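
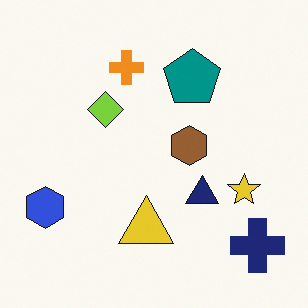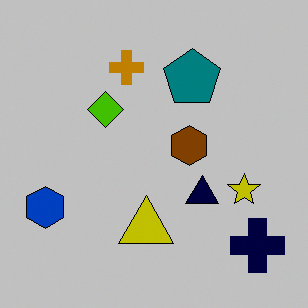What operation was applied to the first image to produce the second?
Aggressively posterized.

Each flat color has snapped to a coarser quantized level — most visibly, the near-white background has dropped to a flat grey.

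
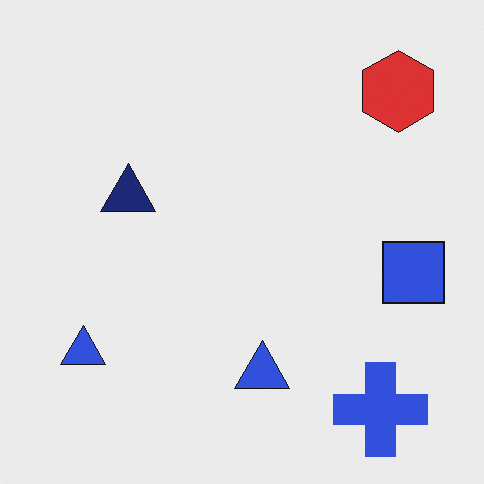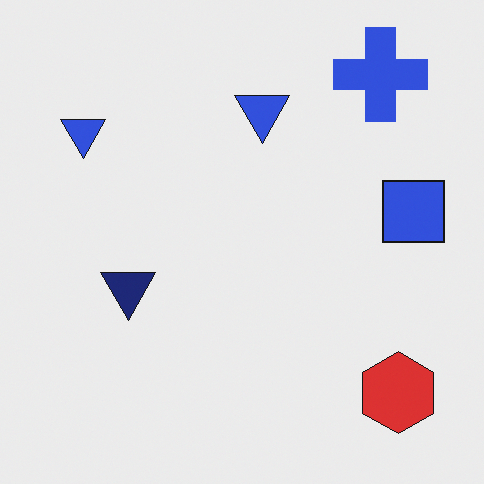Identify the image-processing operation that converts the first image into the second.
The second image is the first flipped vertically (top ↔ bottom).

The blue cross is in the bottom-right of the first image and the top-right of the second — shapes on opposite sides of the horizontal midline have swapped in a mirror flip.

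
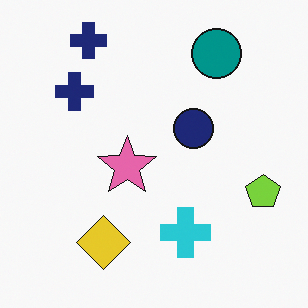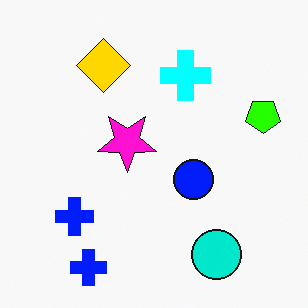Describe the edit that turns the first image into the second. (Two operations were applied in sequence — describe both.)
The transformation is: flipped vertically (top ↔ bottom), then made much more vivid (saturation change).

The teal circle is in the top-right of the first image and the bottom-right of the second — shapes on opposite sides of the horizontal midline have swapped in a mirror flip. All colors are more vivid — a global saturation change.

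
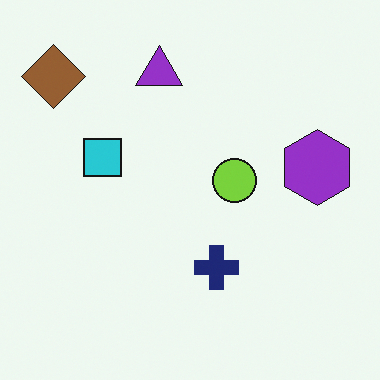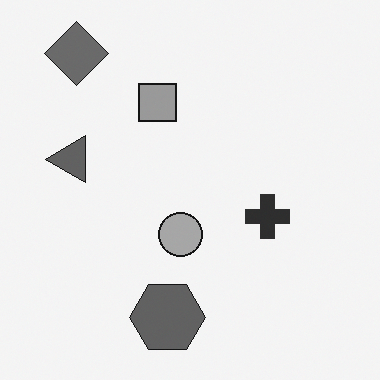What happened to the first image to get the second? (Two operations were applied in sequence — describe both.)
The second image is the first transposed (reflected across the top-left ↔ bottom-right diagonal), then converted to grayscale.

Shapes have swapped their row and column positions — what was in the top-right is now in the bottom-left — a diagonal reflection. All color is removed — every shape is now a shade of grey.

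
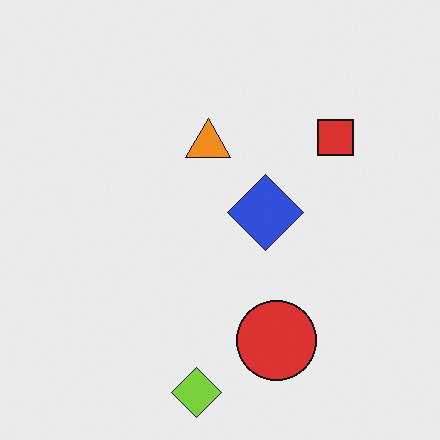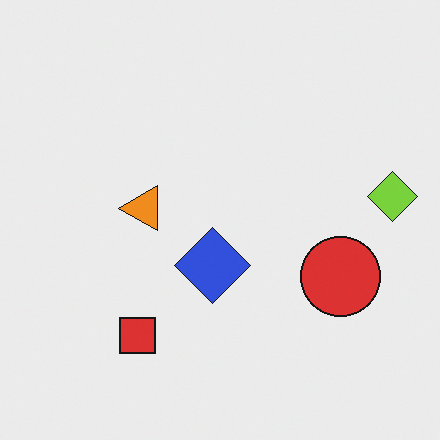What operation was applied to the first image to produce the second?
The image was transposed (reflected across the top-left ↔ bottom-right diagonal).

Shapes have swapped their row and column positions — what was in the top-right is now in the bottom-left — a diagonal reflection.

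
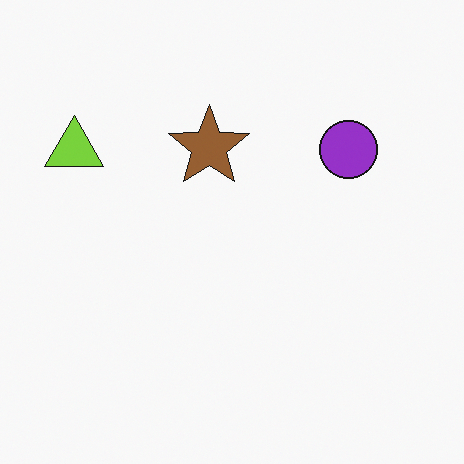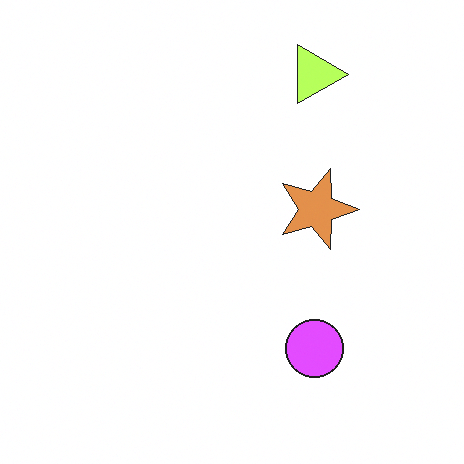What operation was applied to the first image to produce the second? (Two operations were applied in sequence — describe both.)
The image was rotated 90° clockwise, then substantially brightened.

The lime triangle sits in the top-left of the first image and the top-right of the second — consistent with a whole-image 90° clockwise rotation. Every pixel — background and shapes alike — is uniformly brightened.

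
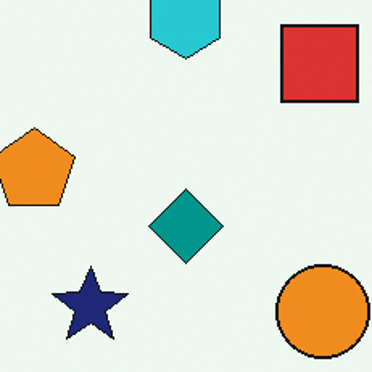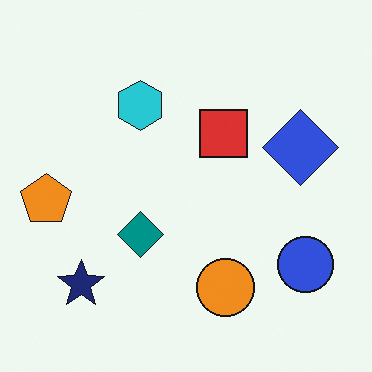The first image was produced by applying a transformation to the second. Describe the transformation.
The first image is the second cropped to a modestly smaller region and rescaled.

The visible shapes are larger and the field of view is narrower; shapes near the original edges may be partly or wholly outside the frame — a crop-and-rescale.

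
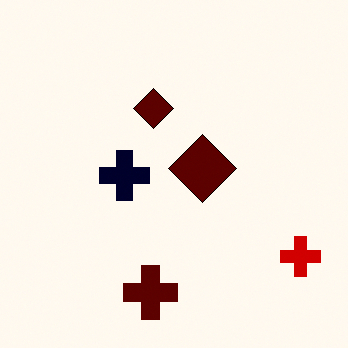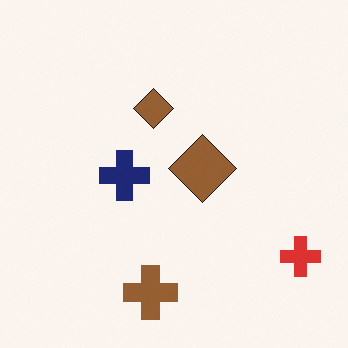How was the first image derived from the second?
The transformation is: boosted in contrast.

Tones are pushed away from mid-grey across the whole image — a global contrast change.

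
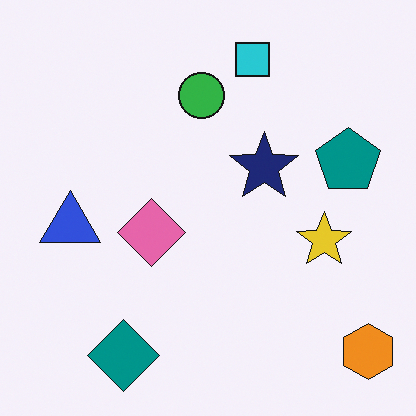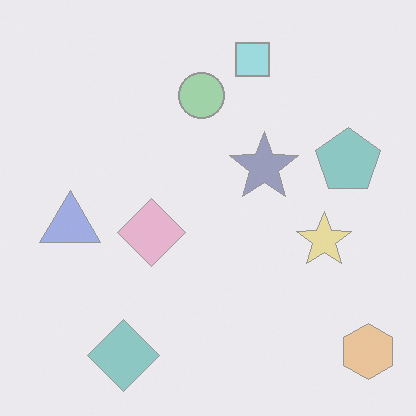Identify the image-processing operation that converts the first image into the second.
This is the original image washed out (contrast reduced).

Tones are pushed toward mid-grey across the whole image — a global contrast change.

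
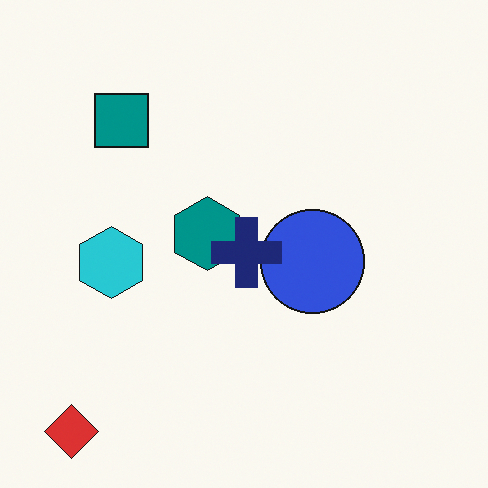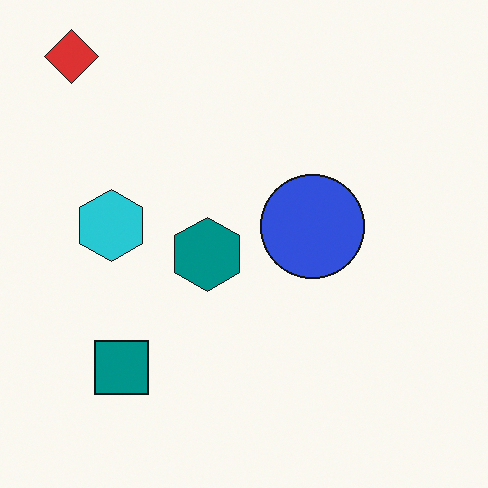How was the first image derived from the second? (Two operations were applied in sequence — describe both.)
The first image is the second flipped vertically (top ↔ bottom), then overlaid with an additional navy cross.

The red diamond is in the top-left of the second image and the bottom-left of the first — shapes on opposite sides of the horizontal midline have swapped in a mirror flip. A navy cross appears in the first image that is absent from the second.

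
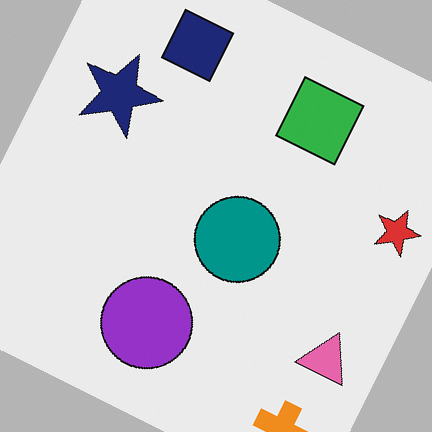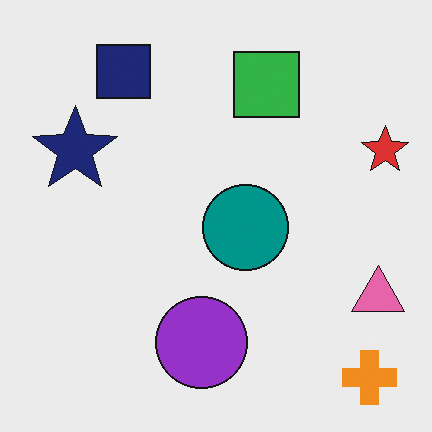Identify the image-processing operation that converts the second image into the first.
Rotated clockwise by a clearly visible amount.

Every shape is tilted by the same angle and the image corners show triangular fill wedges — a whole-image rotation by a non-right angle.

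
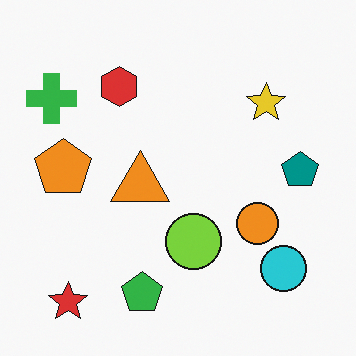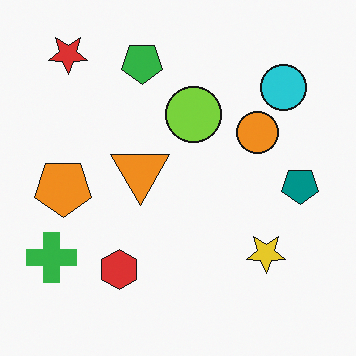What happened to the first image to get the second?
Flipped vertically (top ↔ bottom).

The red star is in the bottom-left of the first image and the top-left of the second — shapes on opposite sides of the horizontal midline have swapped in a mirror flip.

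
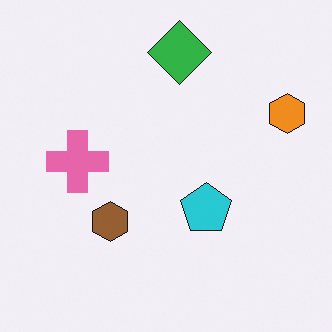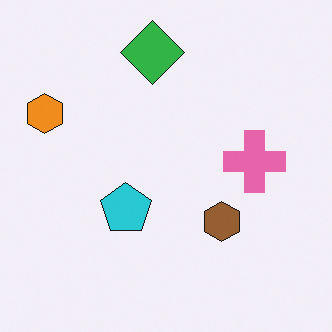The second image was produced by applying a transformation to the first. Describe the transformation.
The second image is the first flipped horizontally (left ↔ right).

The orange hexagon is in the right of the first image and the left of the second — shapes on opposite sides of the vertical midline have swapped in a mirror flip.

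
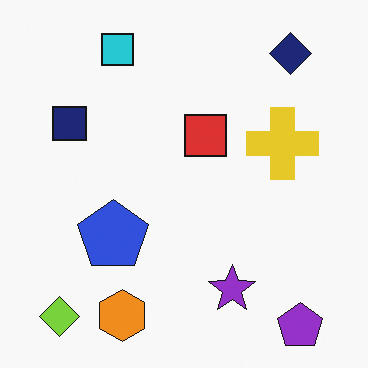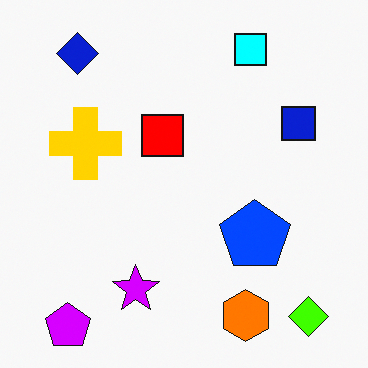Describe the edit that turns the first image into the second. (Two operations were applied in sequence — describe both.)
The second image is the first made much more vivid (saturation change), then flipped horizontally (left ↔ right).

All colors are more vivid — a global saturation change. The lime diamond is in the bottom-left of the first image and the bottom-right of the second — shapes on opposite sides of the vertical midline have swapped in a mirror flip.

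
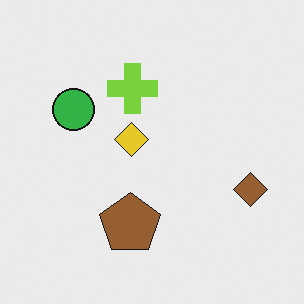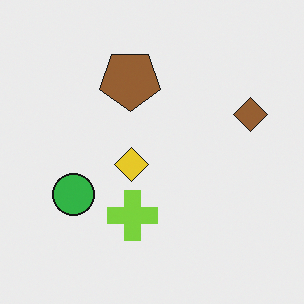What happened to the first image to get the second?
This is the original image flipped vertically (top ↔ bottom).

The brown pentagon is in the bottom of the first image and the top of the second — shapes on opposite sides of the horizontal midline have swapped in a mirror flip.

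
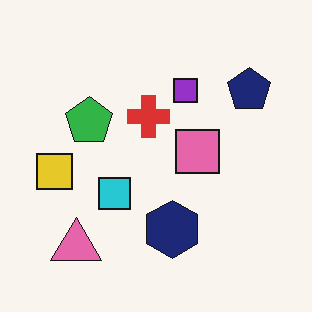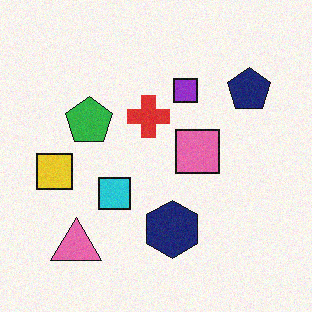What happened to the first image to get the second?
It was degraded with subtle gaussian noise.

Random speckle covers the whole image, including the flat background.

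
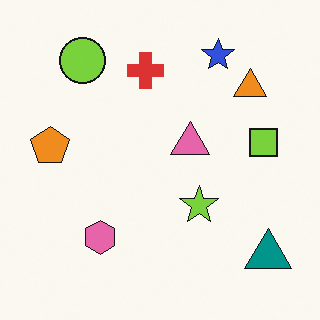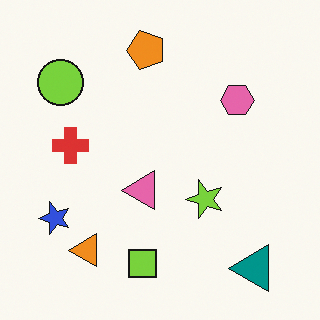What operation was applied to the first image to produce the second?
Transposed (reflected across the top-left ↔ bottom-right diagonal).

Shapes have swapped their row and column positions — what was in the top-right is now in the bottom-left — a diagonal reflection.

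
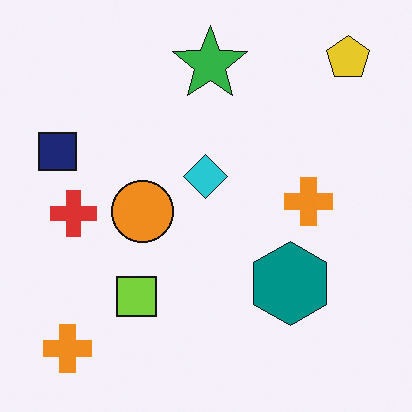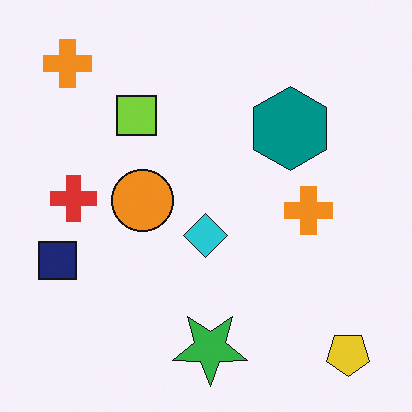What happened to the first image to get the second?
Flipped vertically (top ↔ bottom).

The yellow pentagon is in the top-right of the first image and the bottom-right of the second — shapes on opposite sides of the horizontal midline have swapped in a mirror flip.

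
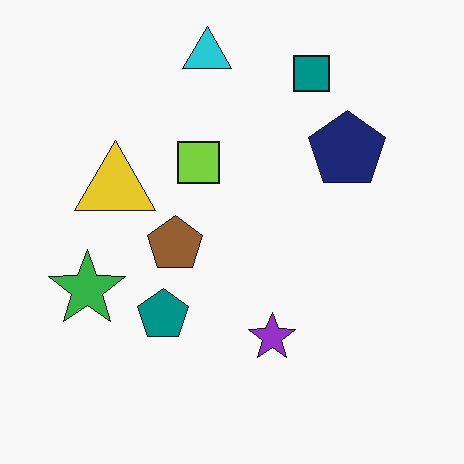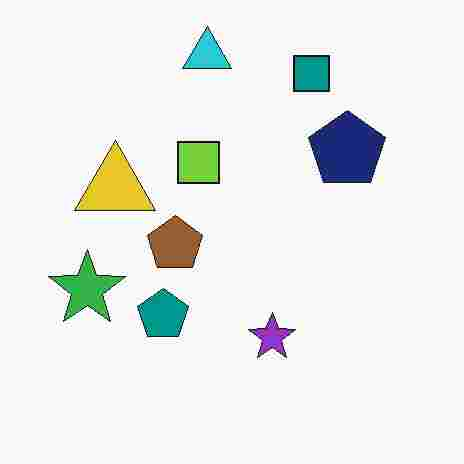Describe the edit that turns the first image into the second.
It was heavily JPEG-compressed with obvious blocking artifacts.

Blocky 8×8 compression artifacts appear around shape edges and the flat background shows ringing — characteristic JPEG degradation.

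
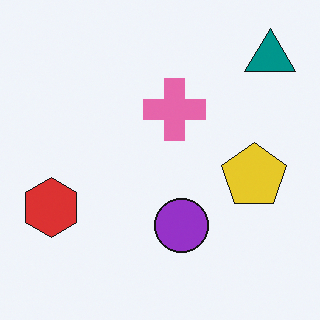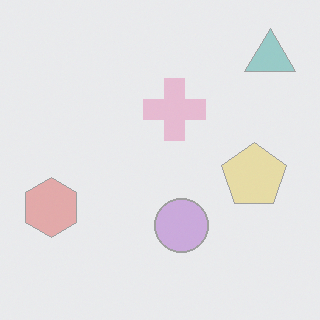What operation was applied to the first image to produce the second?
Given much lower contrast.

Tones are pushed toward mid-grey across the whole image — a global contrast change.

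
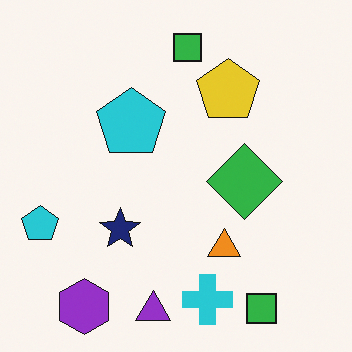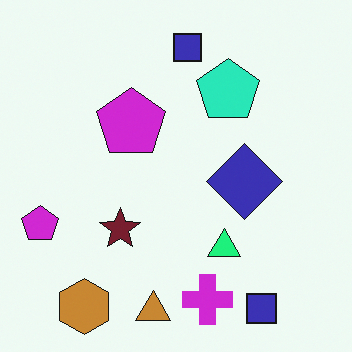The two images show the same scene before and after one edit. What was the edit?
The transformation is: hue-shifted through roughly a third of the color wheel.

Every shape's color has rotated by the same amount around the hue wheel — a uniform hue shift.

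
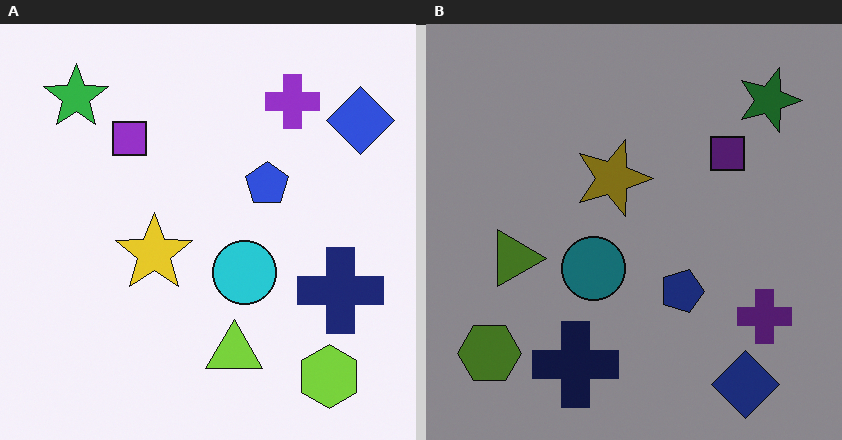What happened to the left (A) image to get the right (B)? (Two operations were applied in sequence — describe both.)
The right (B) image is the left (A) rotated 90° clockwise, then darkened a lot.

The green star sits in the top-left of the left (A) image and the top-right of the right (B) — consistent with a whole-image 90° clockwise rotation. Every pixel — background and shapes alike — is uniformly darkened.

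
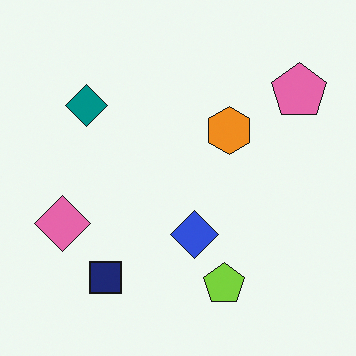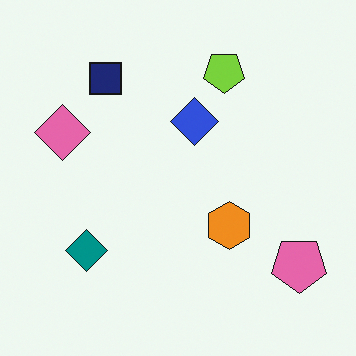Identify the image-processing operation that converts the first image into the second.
The image was flipped vertically (top ↔ bottom).

The lime pentagon is in the bottom of the first image and the top of the second — shapes on opposite sides of the horizontal midline have swapped in a mirror flip.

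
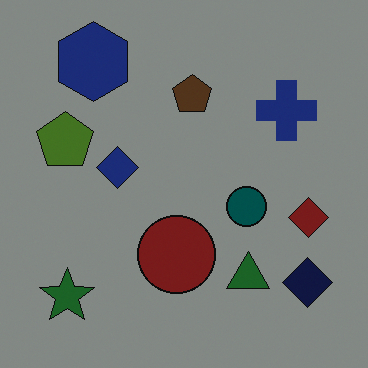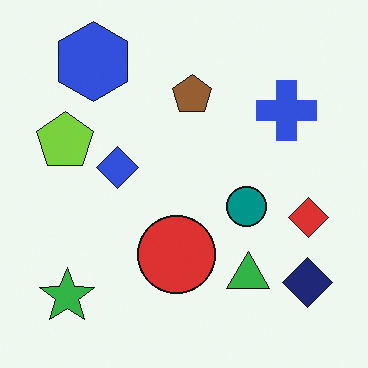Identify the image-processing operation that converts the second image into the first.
It was darkened a lot.

Every pixel — background and shapes alike — is uniformly darkened.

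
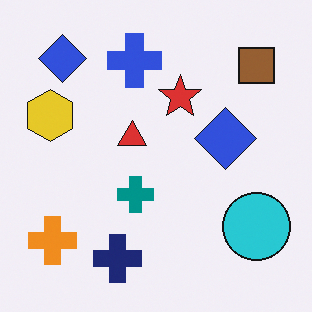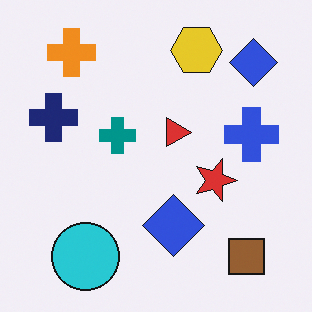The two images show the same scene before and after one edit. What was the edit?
The second image is the first rotated 90° clockwise.

The brown square sits in the top-right of the first image and the bottom-right of the second — consistent with a whole-image 90° clockwise rotation.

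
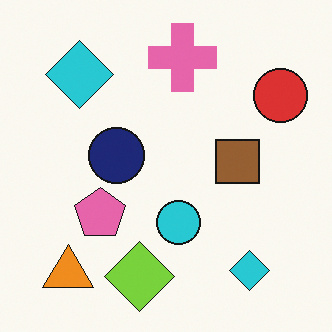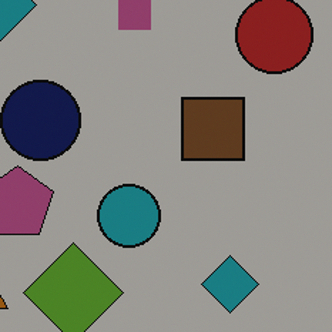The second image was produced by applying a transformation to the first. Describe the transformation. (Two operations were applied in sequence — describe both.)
It was noticeably darkened, then cropped slightly and scaled back up.

Every pixel — background and shapes alike — is uniformly darkened. The visible shapes are larger and the field of view is narrower; shapes near the original edges may be partly or wholly outside the frame — a crop-and-rescale.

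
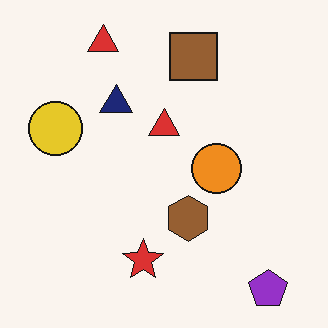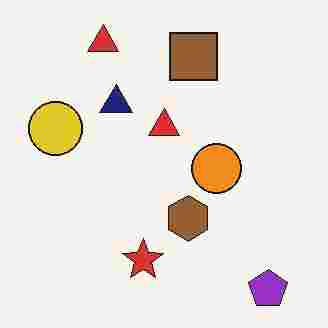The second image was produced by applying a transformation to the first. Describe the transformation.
The image was heavily JPEG-compressed with obvious blocking artifacts.

Blocky 8×8 compression artifacts appear around shape edges and the flat background shows ringing — characteristic JPEG degradation.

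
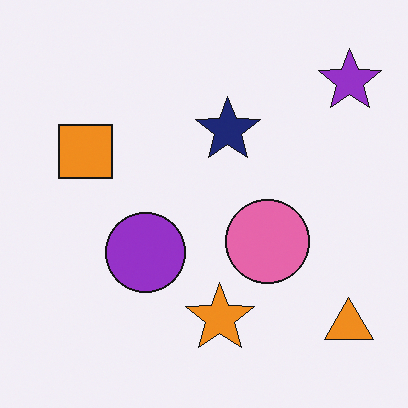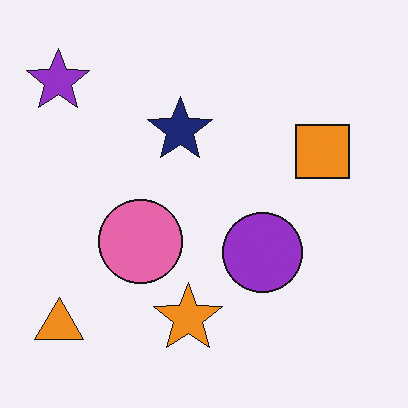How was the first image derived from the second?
It was flipped horizontally (left ↔ right).

The purple star is in the top-left of the second image and the top-right of the first — shapes on opposite sides of the vertical midline have swapped in a mirror flip.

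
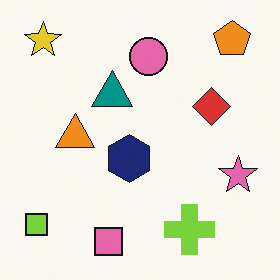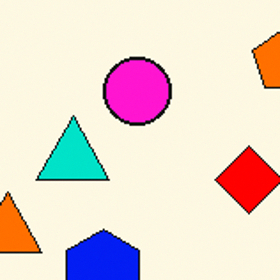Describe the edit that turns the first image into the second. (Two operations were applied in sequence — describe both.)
The image was made much more vivid (saturation change), then cropped to a noticeably smaller region and rescaled.

All colors are more vivid — a global saturation change. The visible shapes are larger and the field of view is narrower; shapes near the original edges may be partly or wholly outside the frame — a crop-and-rescale.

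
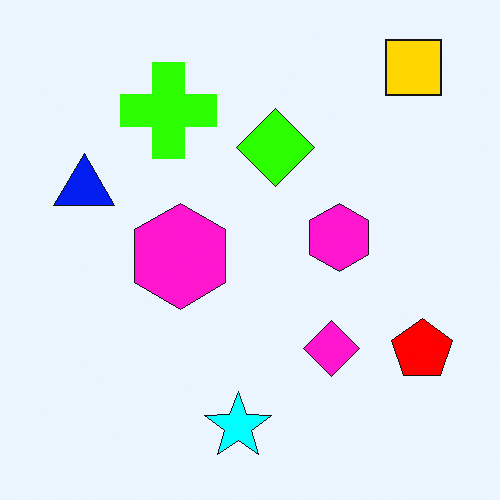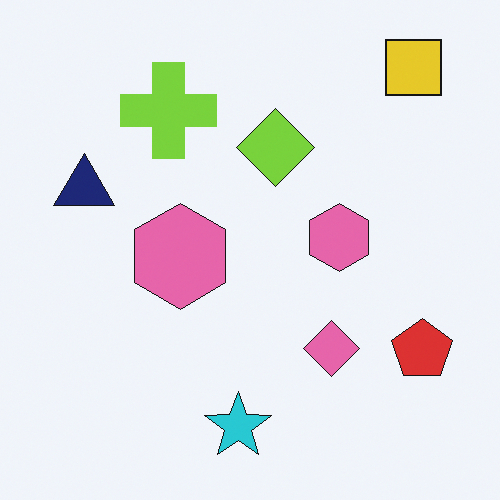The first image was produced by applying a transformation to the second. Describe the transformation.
The first image is the second made much more vivid (saturation change).

All colors are more vivid — a global saturation change.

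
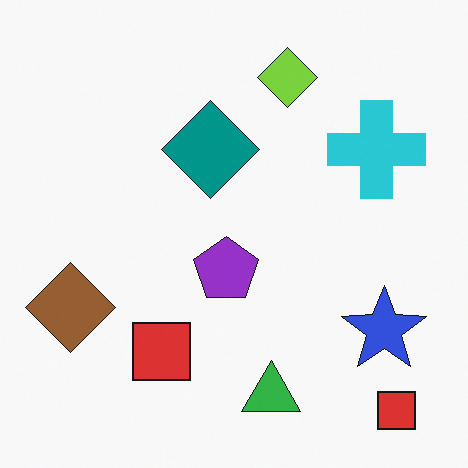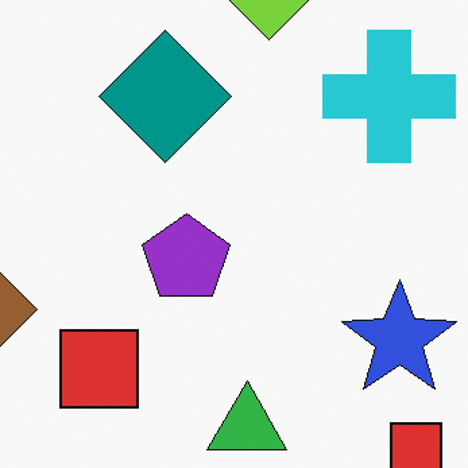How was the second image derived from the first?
The image was cropped slightly and scaled back up.

The visible shapes are larger and the field of view is narrower; shapes near the original edges may be partly or wholly outside the frame — a crop-and-rescale.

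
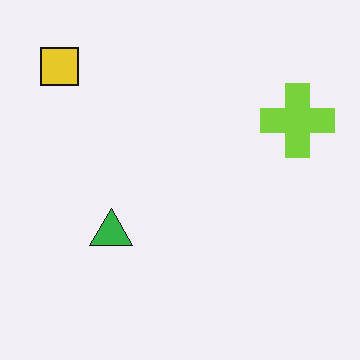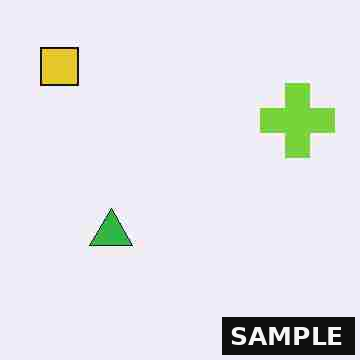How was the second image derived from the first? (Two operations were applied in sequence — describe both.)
It was heavily JPEG-compressed with obvious blocking artifacts, then watermarked with the text "SAMPLE" in the lower-right corner.

Blocky 8×8 compression artifacts appear around shape edges and the flat background shows ringing — characteristic JPEG degradation. A dark label reading "SAMPLE" appears in the lower-right corner.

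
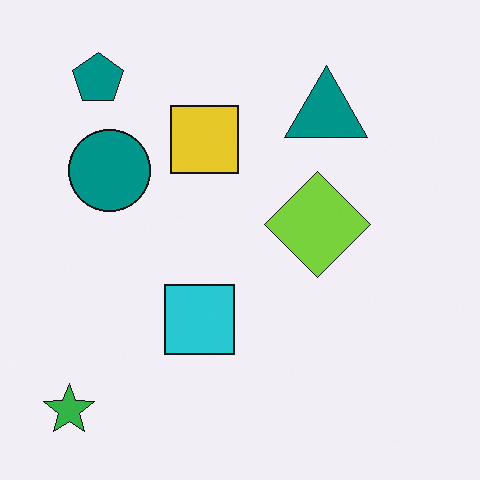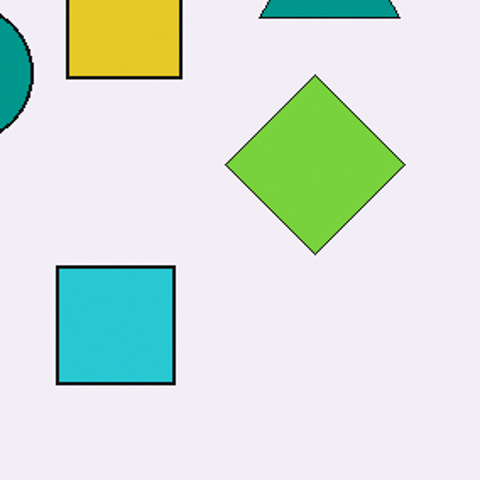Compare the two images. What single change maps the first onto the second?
This is the original image cropped tightly and scaled back up.

The visible shapes are larger and the field of view is narrower; shapes near the original edges may be partly or wholly outside the frame — a crop-and-rescale.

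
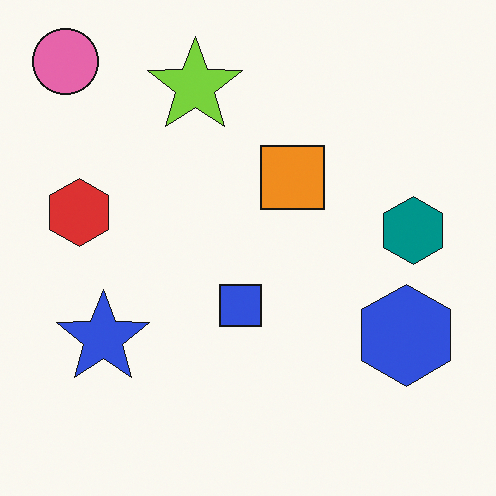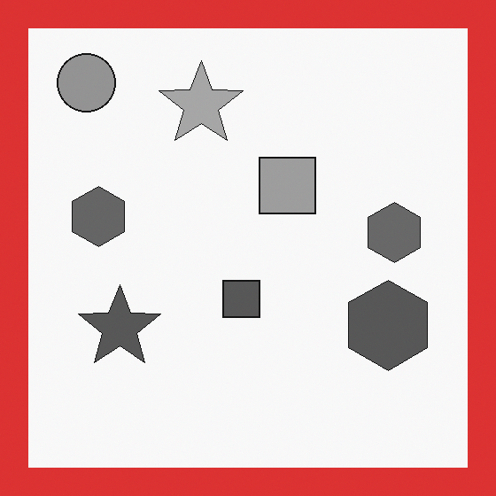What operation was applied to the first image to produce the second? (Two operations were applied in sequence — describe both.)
It was converted to grayscale, then framed with a red border.

All color is removed — every shape is now a shade of grey. A solid red frame runs around the edge of the second image, with the content slightly shrunk inside it.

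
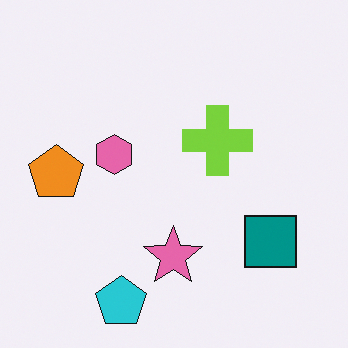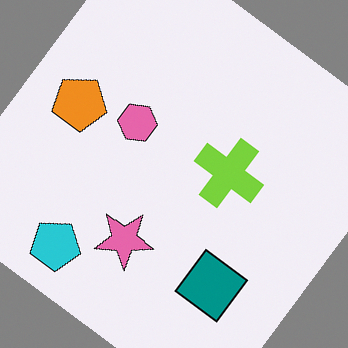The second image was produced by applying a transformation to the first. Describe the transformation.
The image was rotated clockwise by a large amount — several tens of degrees.

Every shape is tilted by the same angle and the image corners show triangular fill wedges — a whole-image rotation by a non-right angle.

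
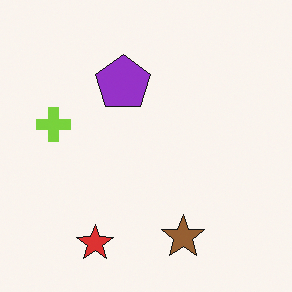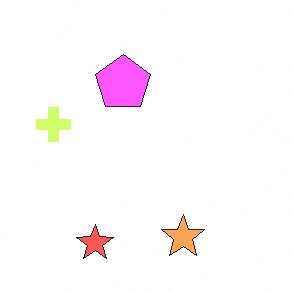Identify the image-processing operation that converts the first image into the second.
Brightened a lot.

Every pixel — background and shapes alike — is uniformly brightened.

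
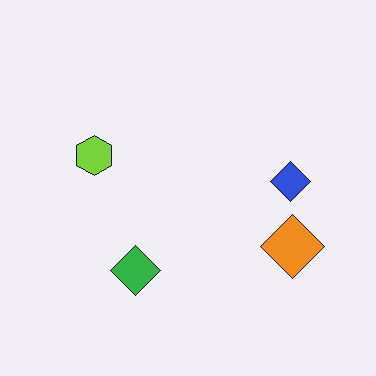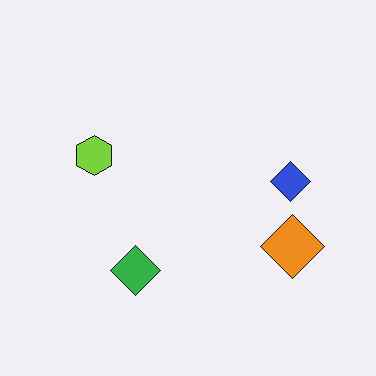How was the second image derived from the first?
The transformation is: given moderate JPEG compression.

Blocky 8×8 compression artifacts appear around shape edges and the flat background shows ringing — characteristic JPEG degradation.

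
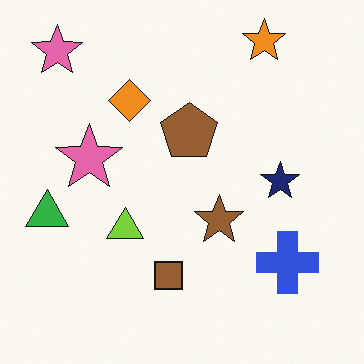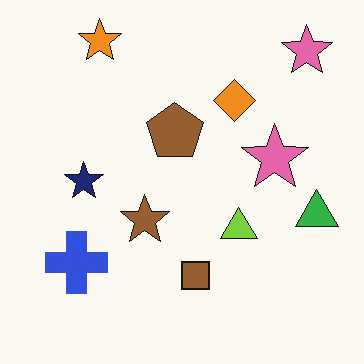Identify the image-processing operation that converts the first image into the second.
This is the original image flipped horizontally (left ↔ right).

The green triangle is in the left of the first image and the right of the second — shapes on opposite sides of the vertical midline have swapped in a mirror flip.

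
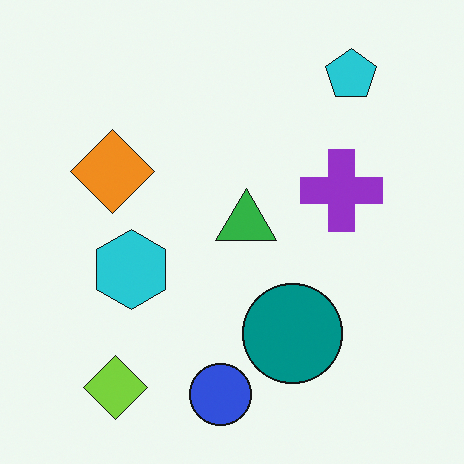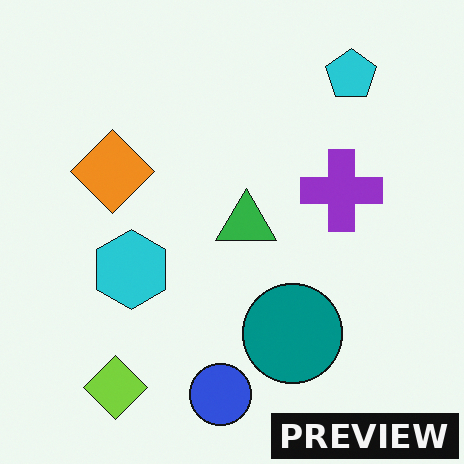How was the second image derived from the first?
The second image is the first watermarked with the text "PREVIEW" in the lower-right corner.

A dark label reading "PREVIEW" appears in the lower-right corner.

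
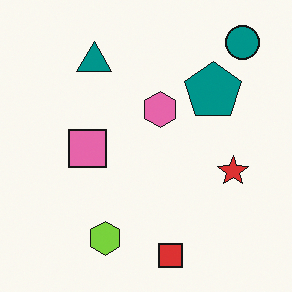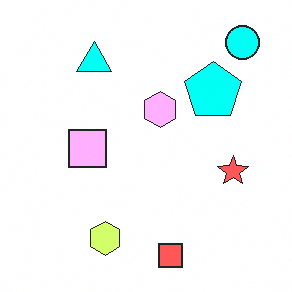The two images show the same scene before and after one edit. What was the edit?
It was noticeably brightened.

Every pixel — background and shapes alike — is uniformly brightened.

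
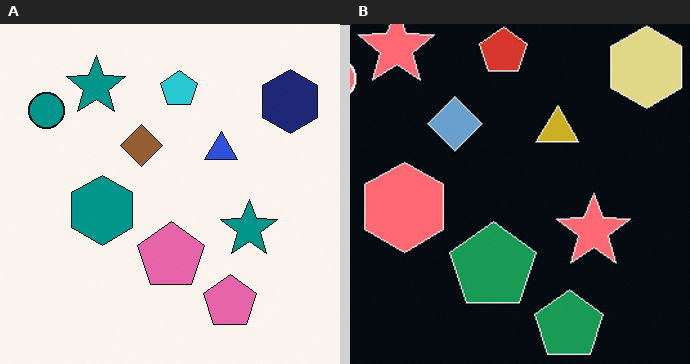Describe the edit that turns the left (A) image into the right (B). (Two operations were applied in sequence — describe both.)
The transformation is: color-inverted (negative), then cropped to a modestly smaller region and rescaled.

The light background has become dark and every shape's color is its complement — a photographic negative. The visible shapes are larger and the field of view is narrower; shapes near the original edges may be partly or wholly outside the frame — a crop-and-rescale.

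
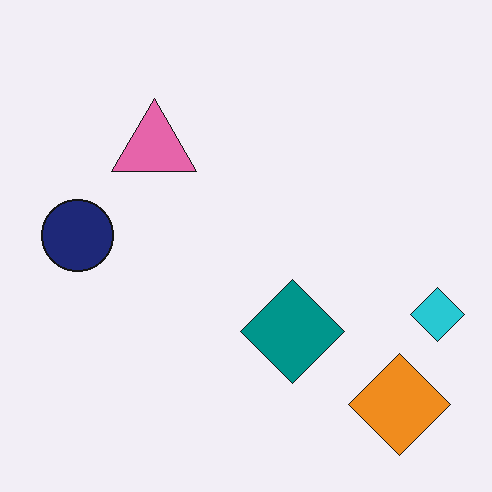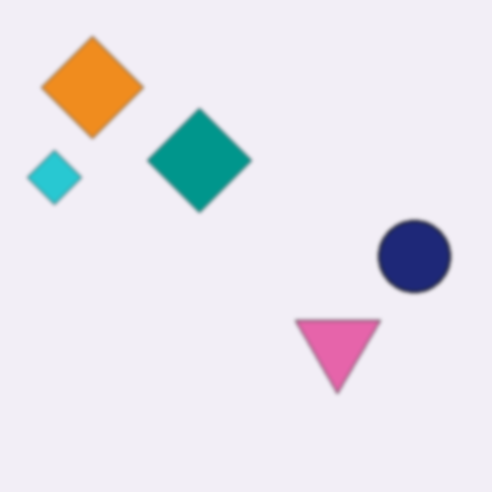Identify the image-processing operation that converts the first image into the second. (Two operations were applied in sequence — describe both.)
It was rotated 180°, then slightly softened.

The orange diamond sits in the bottom-right of the first image and the top-left of the second — consistent with a whole-image 180° rotation. Shape edges and outlines are uniformly softened across the whole image.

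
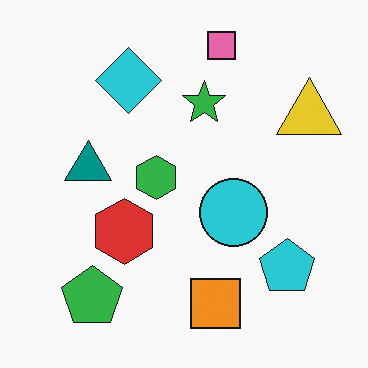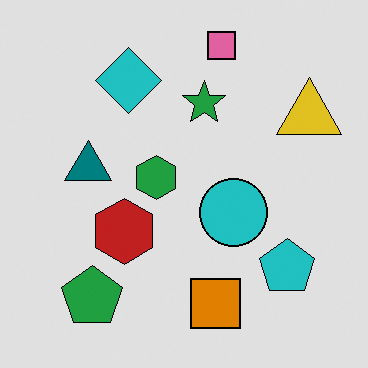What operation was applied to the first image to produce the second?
Posterized to a reduced palette.

Each flat color has snapped to a coarser quantized level — most visibly, the near-white background has dropped to a flat grey.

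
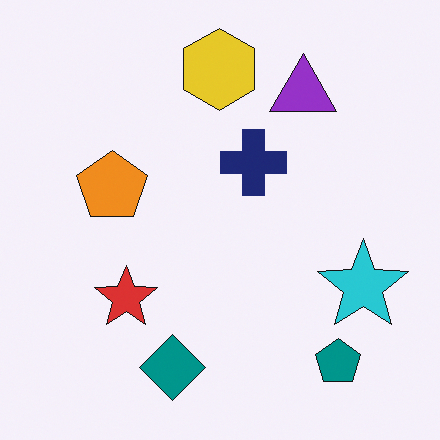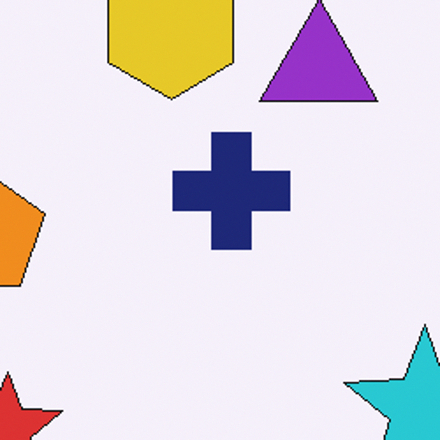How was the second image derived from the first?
The second image is the first cropped to a noticeably smaller region and rescaled.

The visible shapes are larger and the field of view is narrower; shapes near the original edges may be partly or wholly outside the frame — a crop-and-rescale.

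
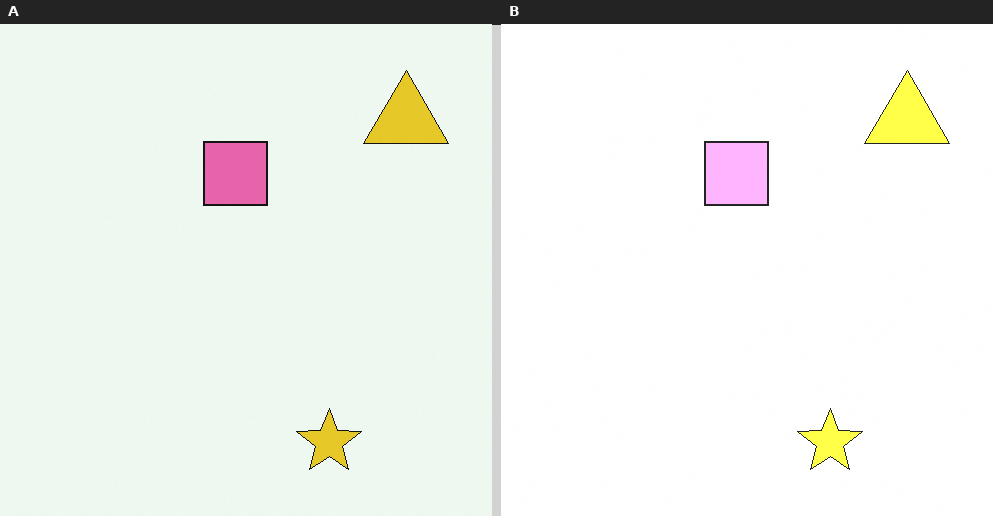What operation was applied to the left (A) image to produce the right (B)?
This is the original image substantially brightened.

Every pixel — background and shapes alike — is uniformly brightened.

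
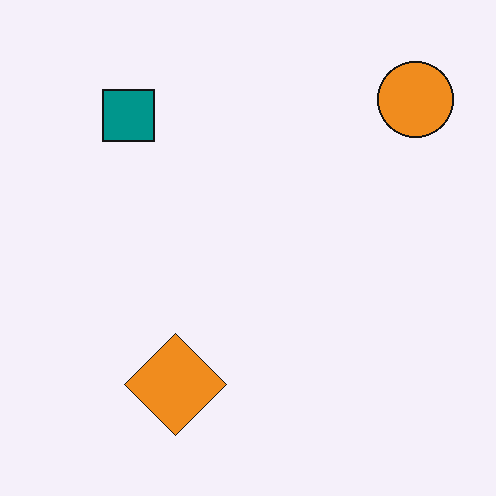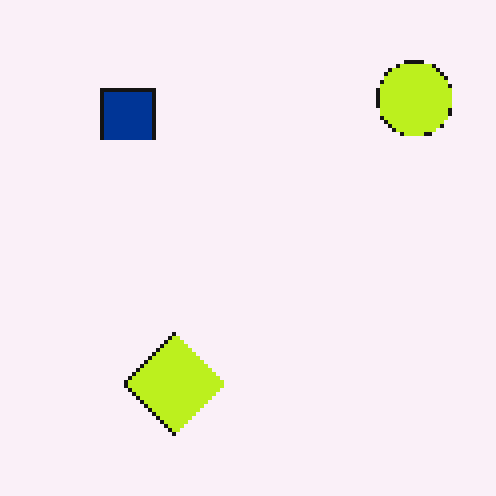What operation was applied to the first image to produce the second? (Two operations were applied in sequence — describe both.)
It was hue-shifted slightly, then mildly pixelated.

Every shape's color has rotated by the same amount around the hue wheel — a uniform hue shift. Shapes are reduced to large square blocks; fine edges and outlines are lost — a downscale-then-upscale (mosaic) effect.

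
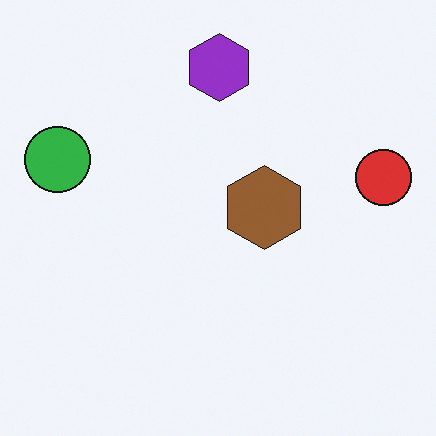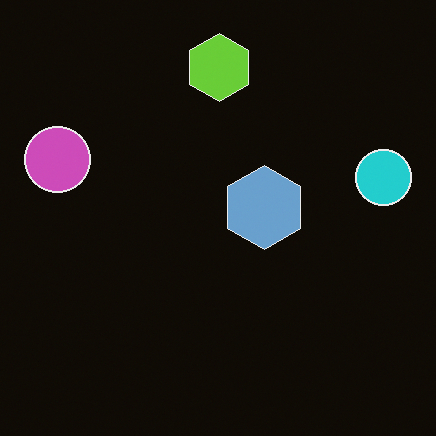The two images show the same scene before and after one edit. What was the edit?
The second image is the first color-inverted (negative).

The light background has become dark and every shape's color is its complement — a photographic negative.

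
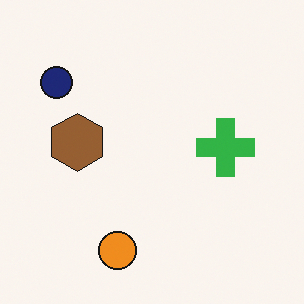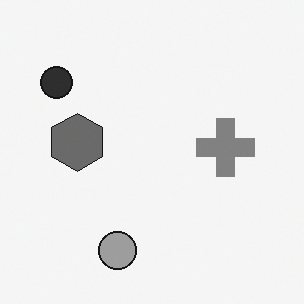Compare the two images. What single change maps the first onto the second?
The image was converted to grayscale.

All color is removed — every shape is now a shade of grey.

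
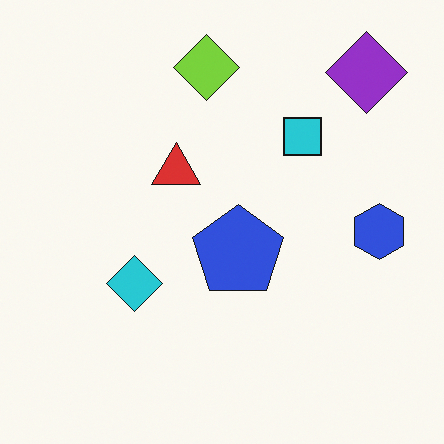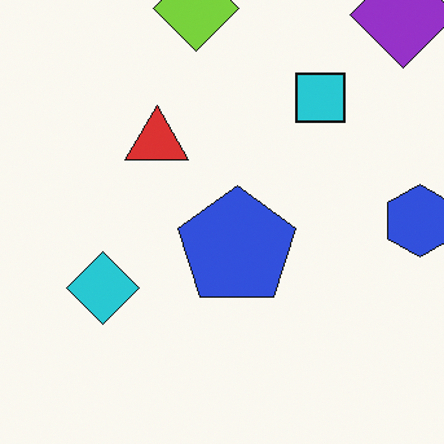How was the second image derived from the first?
It was cropped slightly and scaled back up.

The visible shapes are larger and the field of view is narrower; shapes near the original edges may be partly or wholly outside the frame — a crop-and-rescale.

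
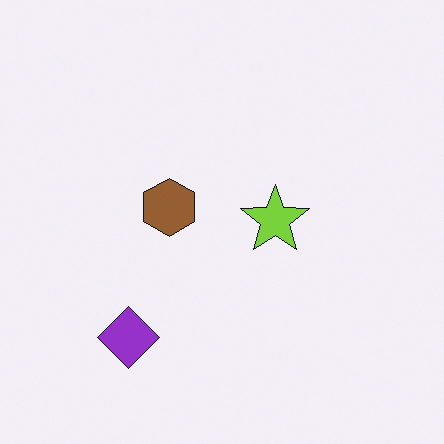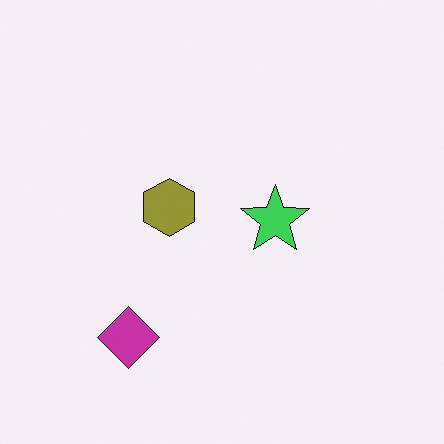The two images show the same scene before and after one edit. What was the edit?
The transformation is: hue-shifted by a small amount.

Every shape's color has rotated by the same amount around the hue wheel — a uniform hue shift.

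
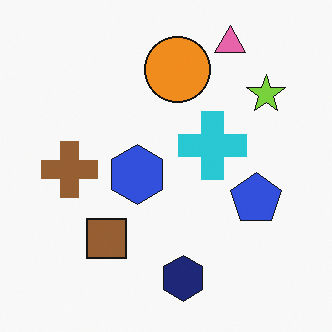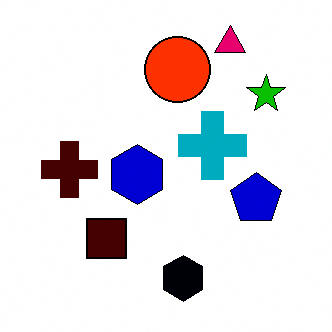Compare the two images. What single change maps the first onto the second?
The transformation is: given much higher contrast.

Tones are pushed away from mid-grey across the whole image — a global contrast change.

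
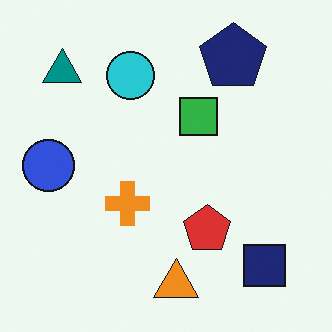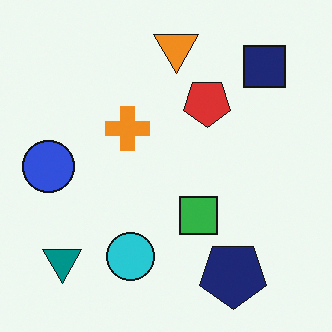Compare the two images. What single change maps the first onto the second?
This is the original image flipped vertically (top ↔ bottom).

The orange triangle is in the bottom of the first image and the top of the second — shapes on opposite sides of the horizontal midline have swapped in a mirror flip.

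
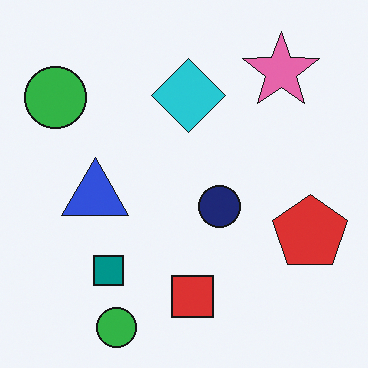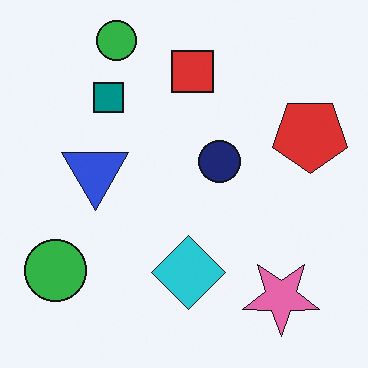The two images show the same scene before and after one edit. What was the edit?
The image was flipped vertically (top ↔ bottom).

The pink star is in the top-right of the first image and the bottom-right of the second — shapes on opposite sides of the horizontal midline have swapped in a mirror flip.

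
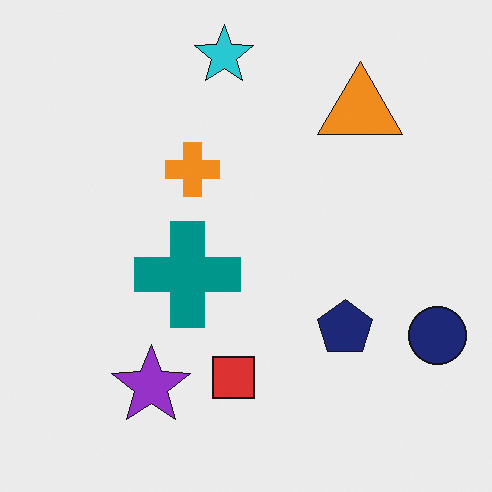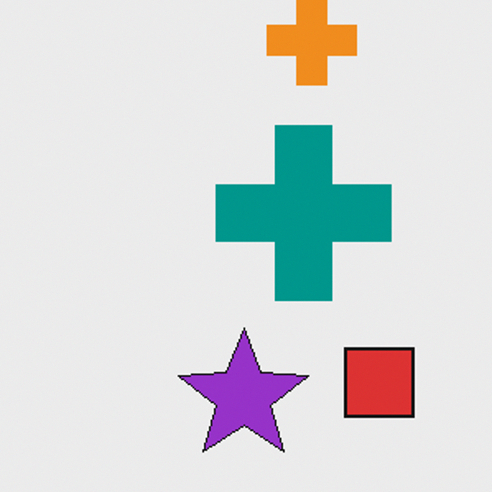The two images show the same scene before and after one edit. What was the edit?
Cropped to a noticeably smaller region and rescaled.

The visible shapes are larger and the field of view is narrower; shapes near the original edges may be partly or wholly outside the frame — a crop-and-rescale.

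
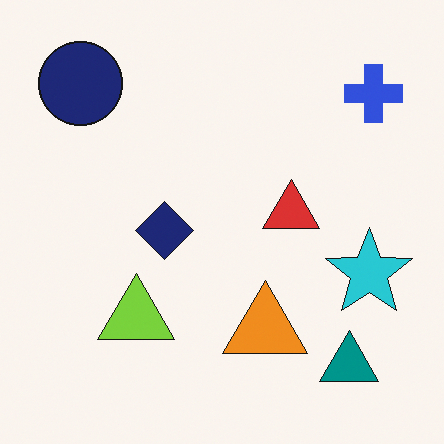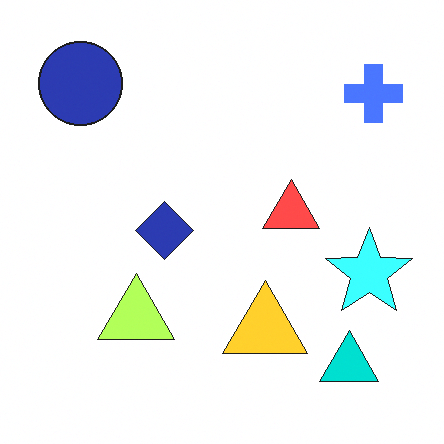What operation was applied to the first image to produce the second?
The second image is the first noticeably brightened.

Every pixel — background and shapes alike — is uniformly brightened.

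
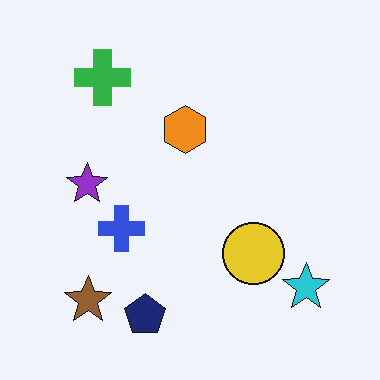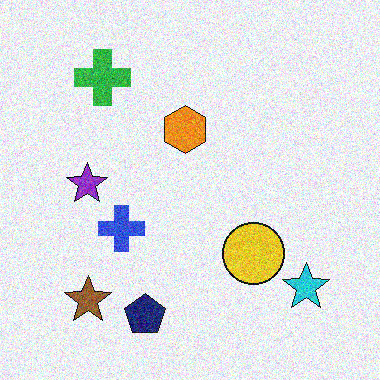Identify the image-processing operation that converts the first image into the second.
The second image is the first degraded with moderate additive noise.

Random speckle covers the whole image, including the flat background.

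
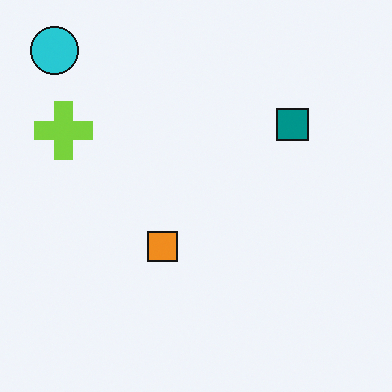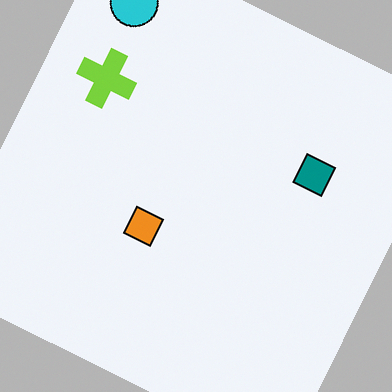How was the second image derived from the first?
The transformation is: rotated clockwise by a moderate amount.

Every shape is tilted by the same angle and the image corners show triangular fill wedges — a whole-image rotation by a non-right angle.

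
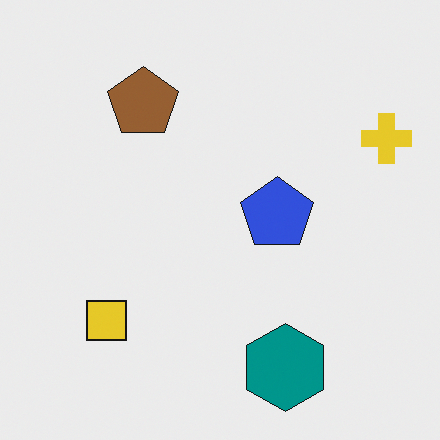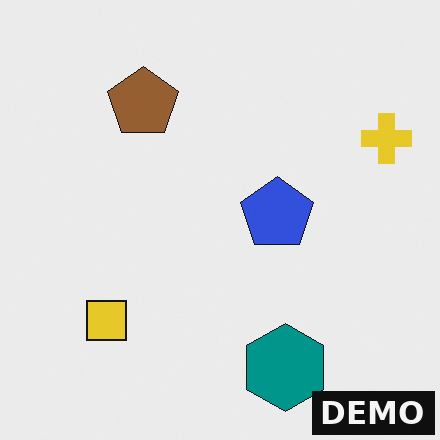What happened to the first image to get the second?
The transformation is: watermarked with the text "DEMO" in the lower-right corner.

A dark label reading "DEMO" appears in the lower-right corner.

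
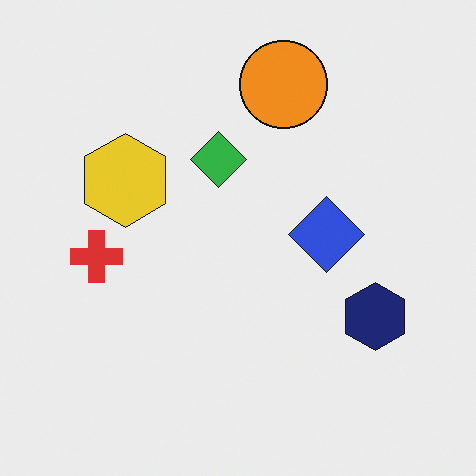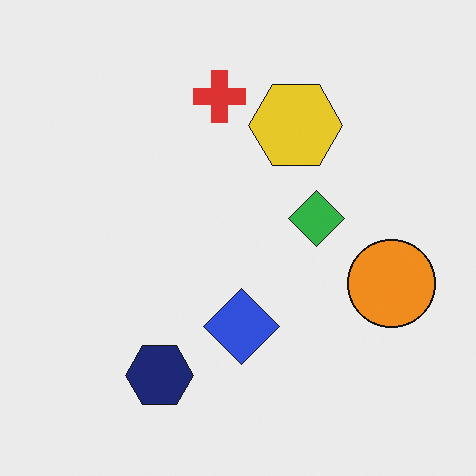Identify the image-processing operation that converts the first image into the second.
Rotated 90° clockwise.

The orange circle sits in the top of the first image and the right of the second — consistent with a whole-image 90° clockwise rotation.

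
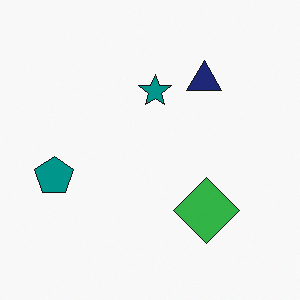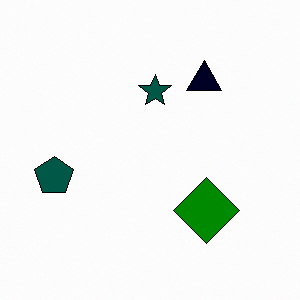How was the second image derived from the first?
Given much higher contrast.

Tones are pushed away from mid-grey across the whole image — a global contrast change.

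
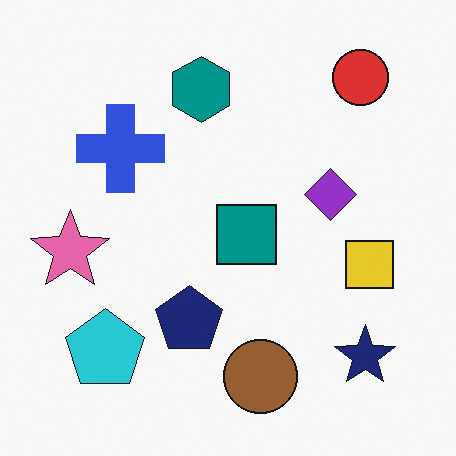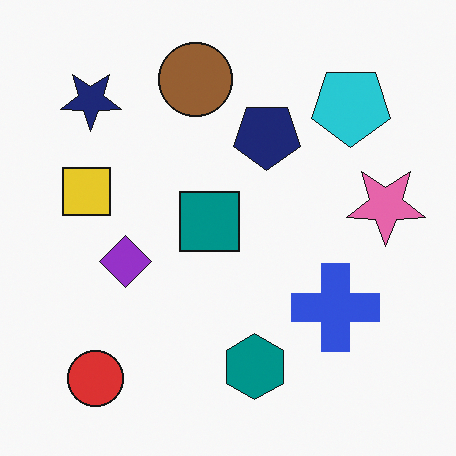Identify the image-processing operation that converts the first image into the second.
Rotated 180°.

The red circle sits in the top-right of the first image and the bottom-left of the second — consistent with a whole-image 180° rotation.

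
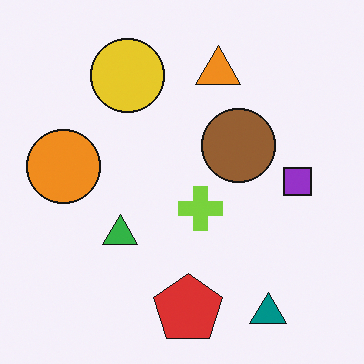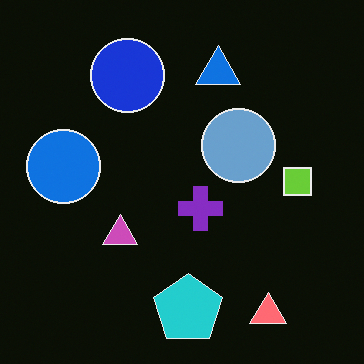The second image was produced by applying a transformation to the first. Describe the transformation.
The transformation is: color-inverted (negative).

The light background has become dark and every shape's color is its complement — a photographic negative.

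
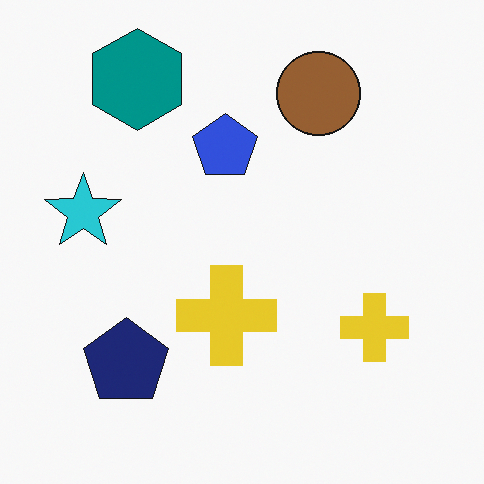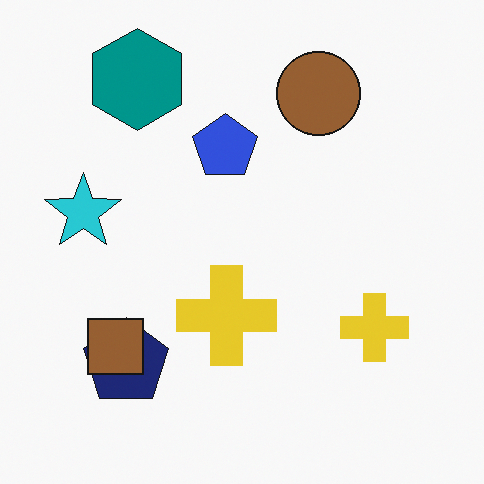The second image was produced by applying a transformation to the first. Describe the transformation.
The image was overlaid with an additional brown square.

A brown square appears in the second image that is absent from the first.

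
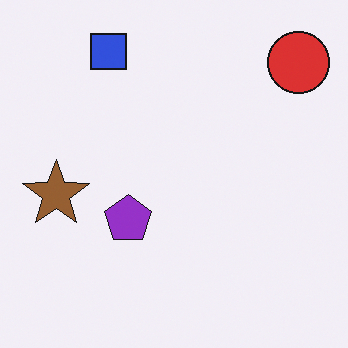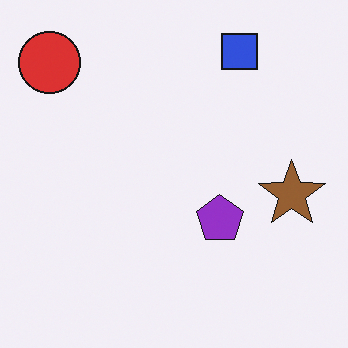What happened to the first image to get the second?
This is the original image flipped horizontally (left ↔ right).

The red circle is in the top-right of the first image and the top-left of the second — shapes on opposite sides of the vertical midline have swapped in a mirror flip.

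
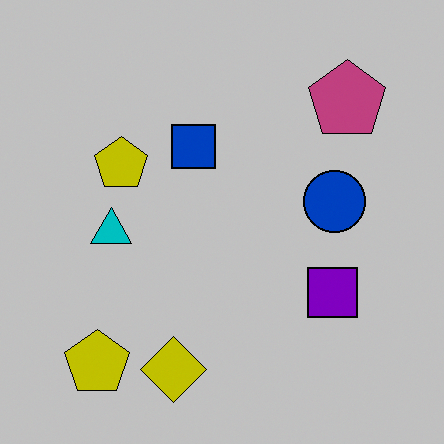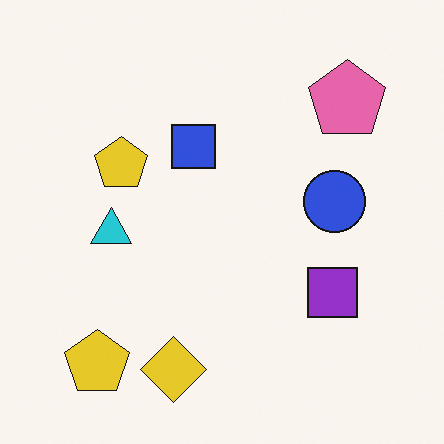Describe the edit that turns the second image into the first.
Aggressively posterized.

Each flat color has snapped to a coarser quantized level — most visibly, the near-white background has dropped to a flat grey.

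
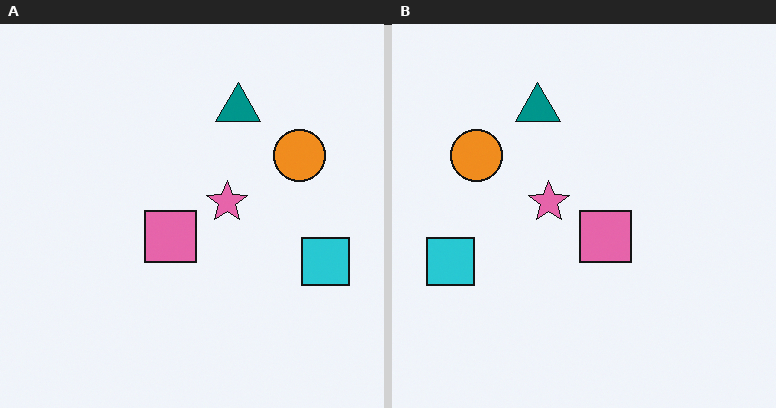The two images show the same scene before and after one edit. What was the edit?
The right (B) image is the left (A) flipped horizontally (left ↔ right).

The cyan square is in the right of the left (A) image and the left of the right (B) — shapes on opposite sides of the vertical midline have swapped in a mirror flip.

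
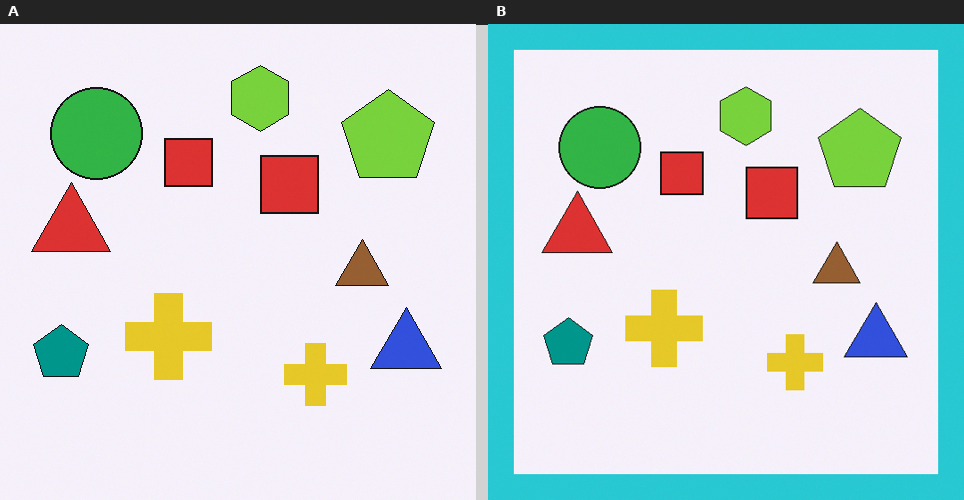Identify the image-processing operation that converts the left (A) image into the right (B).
The transformation is: framed with a cyan border.

A solid cyan frame runs around the edge of the right (B) image, with the content slightly shrunk inside it.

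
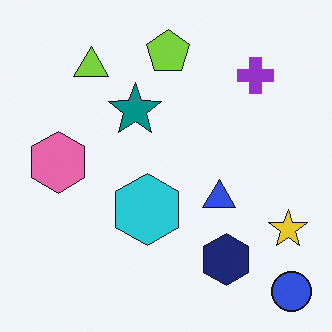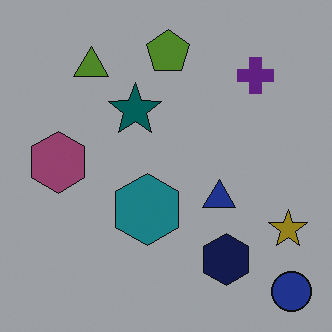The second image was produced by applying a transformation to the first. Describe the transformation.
Darkened a lot.

Every pixel — background and shapes alike — is uniformly darkened.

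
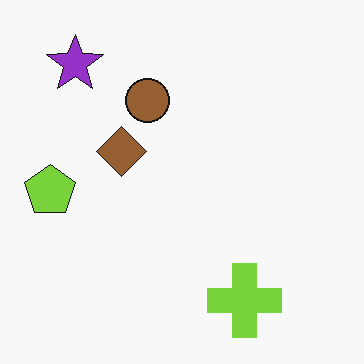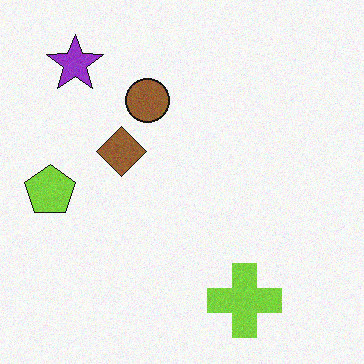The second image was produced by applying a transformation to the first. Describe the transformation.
The image was degraded with a light layer of grain.

Random speckle covers the whole image, including the flat background.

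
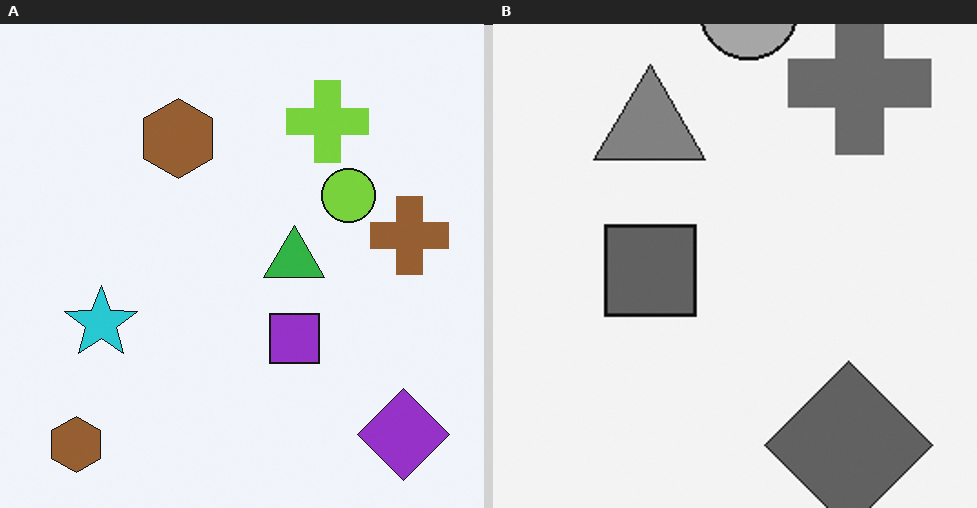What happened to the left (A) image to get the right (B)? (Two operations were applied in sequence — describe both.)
The image was converted to grayscale, then cropped to a noticeably smaller region and rescaled.

All color is removed — every shape is now a shade of grey. The visible shapes are larger and the field of view is narrower; shapes near the original edges may be partly or wholly outside the frame — a crop-and-rescale.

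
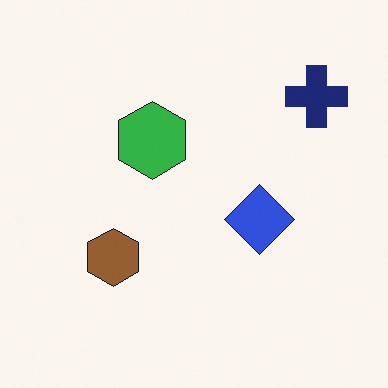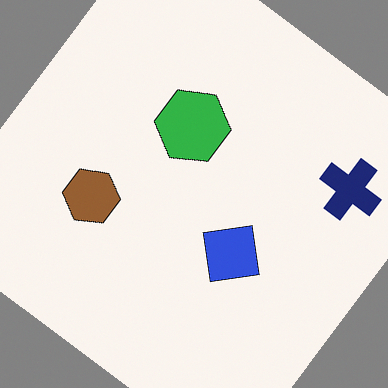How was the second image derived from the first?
This is the original image rotated clockwise by a large amount — several tens of degrees.

Every shape is tilted by the same angle and the image corners show triangular fill wedges — a whole-image rotation by a non-right angle.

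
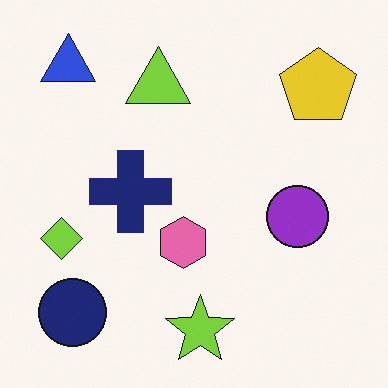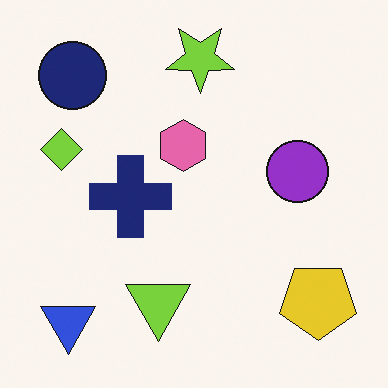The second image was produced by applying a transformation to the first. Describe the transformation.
The image was flipped vertically (top ↔ bottom).

The lime star is in the bottom of the first image and the top of the second — shapes on opposite sides of the horizontal midline have swapped in a mirror flip.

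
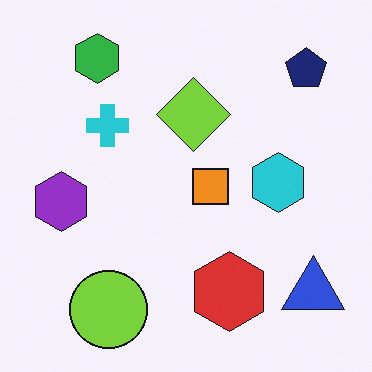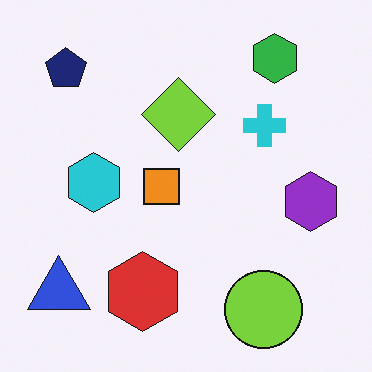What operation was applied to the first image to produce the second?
The transformation is: flipped horizontally (left ↔ right).

The blue triangle is in the bottom-right of the first image and the bottom-left of the second — shapes on opposite sides of the vertical midline have swapped in a mirror flip.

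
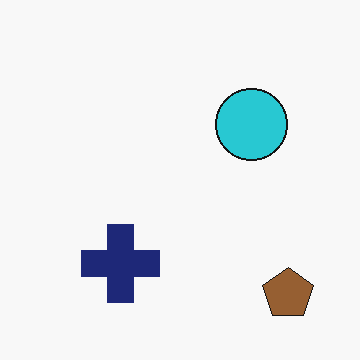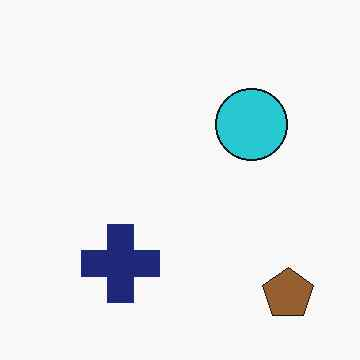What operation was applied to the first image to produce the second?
The image was JPEG-compressed with visible artifacts.

Blocky 8×8 compression artifacts appear around shape edges and the flat background shows ringing — characteristic JPEG degradation.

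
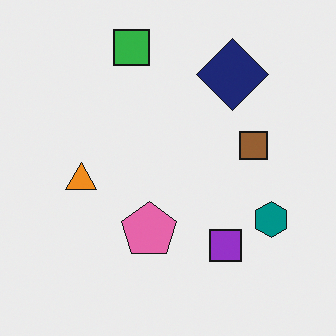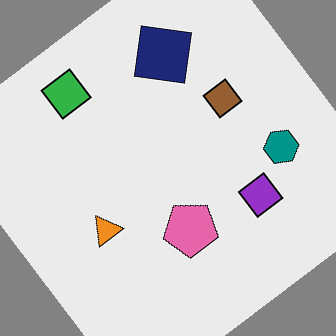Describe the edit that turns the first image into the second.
Rotated counter-clockwise by a large amount — several tens of degrees.

Every shape is tilted by the same angle and the image corners show triangular fill wedges — a whole-image rotation by a non-right angle.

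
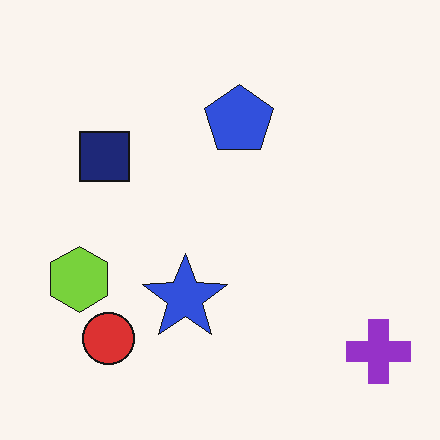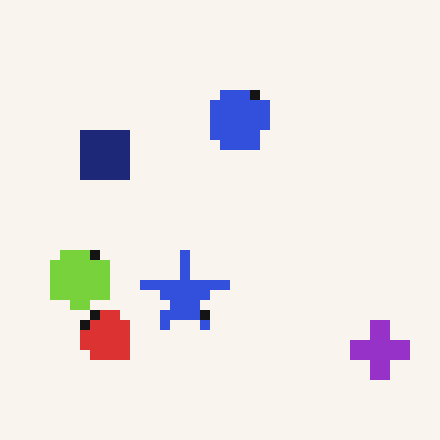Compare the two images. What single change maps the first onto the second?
The second image is the first coarsely pixelated.

Shapes are reduced to large square blocks; fine edges and outlines are lost — a downscale-then-upscale (mosaic) effect.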